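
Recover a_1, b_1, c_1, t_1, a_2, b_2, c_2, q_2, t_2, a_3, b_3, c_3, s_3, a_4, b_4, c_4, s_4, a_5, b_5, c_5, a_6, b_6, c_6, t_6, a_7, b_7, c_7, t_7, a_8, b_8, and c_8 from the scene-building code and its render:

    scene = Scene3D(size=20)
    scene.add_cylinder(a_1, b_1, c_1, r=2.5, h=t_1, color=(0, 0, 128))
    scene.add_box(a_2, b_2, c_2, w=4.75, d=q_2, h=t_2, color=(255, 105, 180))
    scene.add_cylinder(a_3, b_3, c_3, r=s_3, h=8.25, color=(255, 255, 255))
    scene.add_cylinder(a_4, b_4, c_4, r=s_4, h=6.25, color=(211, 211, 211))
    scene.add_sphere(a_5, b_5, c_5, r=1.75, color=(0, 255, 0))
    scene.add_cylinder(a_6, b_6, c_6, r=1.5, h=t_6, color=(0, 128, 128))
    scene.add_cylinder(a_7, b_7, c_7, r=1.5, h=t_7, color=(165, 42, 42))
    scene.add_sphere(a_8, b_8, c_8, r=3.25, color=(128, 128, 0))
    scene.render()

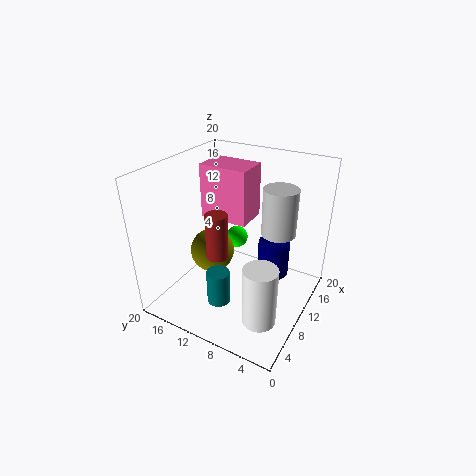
a_1 = 17.25; b_1 = 7.5; c_1 = 0.5; t_1 = 5.75; a_2 = 10.75; b_2 = 9.5; c_2 = 11.5; q_2 = 7; t_2 = 7.75; a_3 = 5.5; b_3 = 4.25; c_3 = 1.25; s_3 = 2.25; a_4 = 11; b_4 = 4.5; c_4 = 11.75; s_4 = 2.25; a_5 = 15.75; b_5 = 13.5; c_5 = 6.25; a_6 = 4; b_6 = 9.5; c_6 = 3.75; t_6 = 4.5; a_7 = 7; b_7 = 11.5; c_7 = 8.25; t_7 = 6.25; a_8 = 10.5; b_8 = 14.75; c_8 = 6.25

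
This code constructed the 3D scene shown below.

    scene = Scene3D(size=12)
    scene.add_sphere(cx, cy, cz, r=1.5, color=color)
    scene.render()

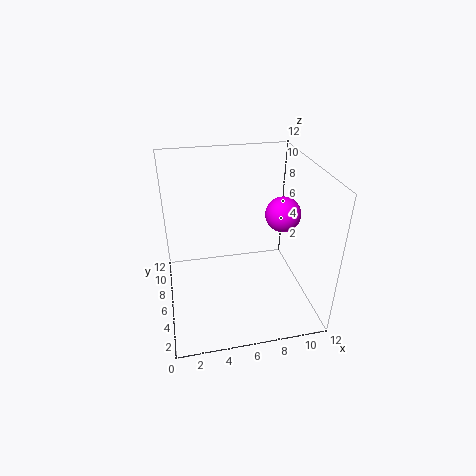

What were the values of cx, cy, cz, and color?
cx = 10; cy = 6.5; cz = 7.5; color = 'magenta'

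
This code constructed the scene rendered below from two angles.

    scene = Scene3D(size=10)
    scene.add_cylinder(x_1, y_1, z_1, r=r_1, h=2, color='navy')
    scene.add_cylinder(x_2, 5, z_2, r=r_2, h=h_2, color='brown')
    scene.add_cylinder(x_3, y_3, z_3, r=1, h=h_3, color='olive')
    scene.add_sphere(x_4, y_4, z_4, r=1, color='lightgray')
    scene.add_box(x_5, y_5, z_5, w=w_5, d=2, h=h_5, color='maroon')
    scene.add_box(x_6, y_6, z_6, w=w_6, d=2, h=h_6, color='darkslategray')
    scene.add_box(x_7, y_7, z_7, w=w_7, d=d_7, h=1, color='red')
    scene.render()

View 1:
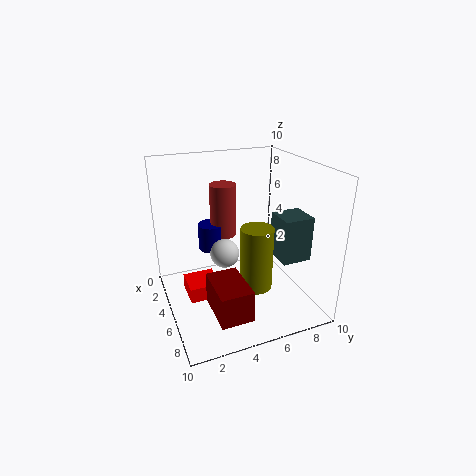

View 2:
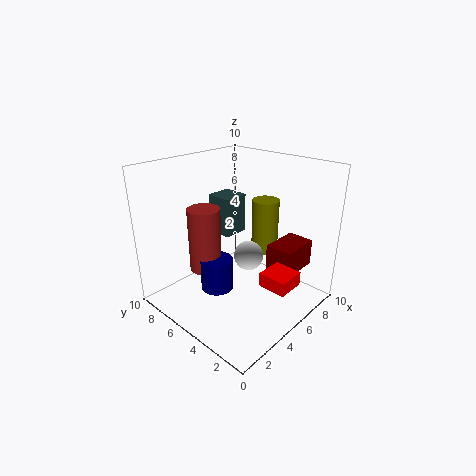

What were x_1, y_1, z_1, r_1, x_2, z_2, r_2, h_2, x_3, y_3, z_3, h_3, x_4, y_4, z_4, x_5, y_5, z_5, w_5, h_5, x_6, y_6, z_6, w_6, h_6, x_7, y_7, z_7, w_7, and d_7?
x_1 = 2; y_1 = 4; z_1 = 3; r_1 = 1; x_2 = 2; z_2 = 4; r_2 = 1; h_2 = 4; x_3 = 8; y_3 = 5; z_3 = 3; h_3 = 4; x_4 = 5; y_4 = 4; z_4 = 4; x_5 = 7; y_5 = 2; z_5 = 2; w_5 = 3; h_5 = 2; x_6 = 6; y_6 = 7; z_6 = 4; w_6 = 2; h_6 = 3; x_7 = 5; y_7 = 1; z_7 = 2; w_7 = 2; d_7 = 2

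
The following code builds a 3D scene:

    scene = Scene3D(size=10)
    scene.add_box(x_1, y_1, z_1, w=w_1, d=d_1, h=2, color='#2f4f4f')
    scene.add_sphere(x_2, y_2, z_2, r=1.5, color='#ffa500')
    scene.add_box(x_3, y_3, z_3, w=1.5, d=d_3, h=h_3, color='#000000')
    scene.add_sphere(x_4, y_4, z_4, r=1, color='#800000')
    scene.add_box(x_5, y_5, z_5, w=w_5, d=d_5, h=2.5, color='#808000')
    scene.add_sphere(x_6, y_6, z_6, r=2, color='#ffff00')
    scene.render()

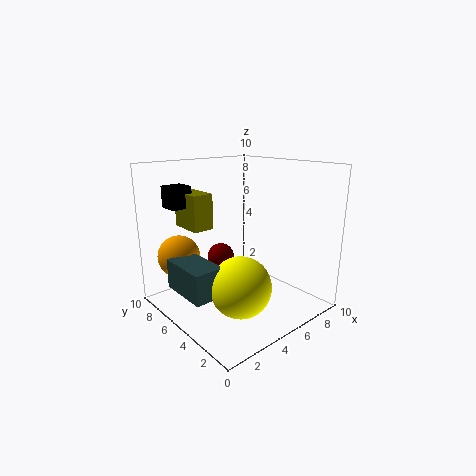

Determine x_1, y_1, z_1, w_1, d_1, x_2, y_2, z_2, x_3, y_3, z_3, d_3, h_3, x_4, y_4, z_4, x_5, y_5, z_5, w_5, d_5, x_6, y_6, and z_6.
x_1 = 0.5
y_1 = 3.5
z_1 = 2
w_1 = 2
d_1 = 3.5
x_2 = 2
y_2 = 8
z_2 = 3.5
x_3 = 1.5
y_3 = 7.5
z_3 = 7
d_3 = 1.5
h_3 = 1.5
x_4 = 5
y_4 = 7
z_4 = 3
x_5 = 2.5
y_5 = 6.5
z_5 = 5.5
w_5 = 1.5
d_5 = 2.5
x_6 = 3.5
y_6 = 3
z_6 = 2.5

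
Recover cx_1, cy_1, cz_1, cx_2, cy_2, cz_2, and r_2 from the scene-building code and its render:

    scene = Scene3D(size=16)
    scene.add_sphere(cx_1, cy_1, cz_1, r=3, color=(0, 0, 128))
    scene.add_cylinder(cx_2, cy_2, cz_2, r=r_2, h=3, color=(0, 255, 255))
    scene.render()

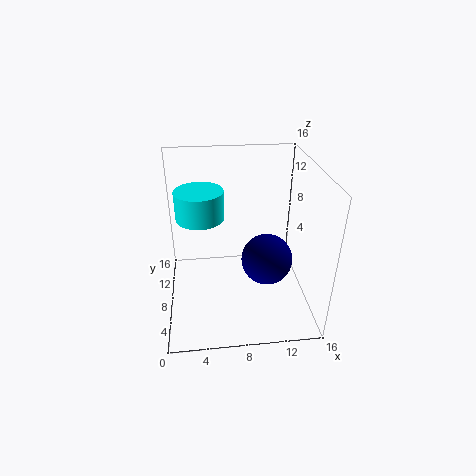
cx_1 = 11.5, cy_1 = 8.5, cz_1 = 4.5, cx_2 = 4, cy_2 = 7.5, cz_2 = 11, r_2 = 2.5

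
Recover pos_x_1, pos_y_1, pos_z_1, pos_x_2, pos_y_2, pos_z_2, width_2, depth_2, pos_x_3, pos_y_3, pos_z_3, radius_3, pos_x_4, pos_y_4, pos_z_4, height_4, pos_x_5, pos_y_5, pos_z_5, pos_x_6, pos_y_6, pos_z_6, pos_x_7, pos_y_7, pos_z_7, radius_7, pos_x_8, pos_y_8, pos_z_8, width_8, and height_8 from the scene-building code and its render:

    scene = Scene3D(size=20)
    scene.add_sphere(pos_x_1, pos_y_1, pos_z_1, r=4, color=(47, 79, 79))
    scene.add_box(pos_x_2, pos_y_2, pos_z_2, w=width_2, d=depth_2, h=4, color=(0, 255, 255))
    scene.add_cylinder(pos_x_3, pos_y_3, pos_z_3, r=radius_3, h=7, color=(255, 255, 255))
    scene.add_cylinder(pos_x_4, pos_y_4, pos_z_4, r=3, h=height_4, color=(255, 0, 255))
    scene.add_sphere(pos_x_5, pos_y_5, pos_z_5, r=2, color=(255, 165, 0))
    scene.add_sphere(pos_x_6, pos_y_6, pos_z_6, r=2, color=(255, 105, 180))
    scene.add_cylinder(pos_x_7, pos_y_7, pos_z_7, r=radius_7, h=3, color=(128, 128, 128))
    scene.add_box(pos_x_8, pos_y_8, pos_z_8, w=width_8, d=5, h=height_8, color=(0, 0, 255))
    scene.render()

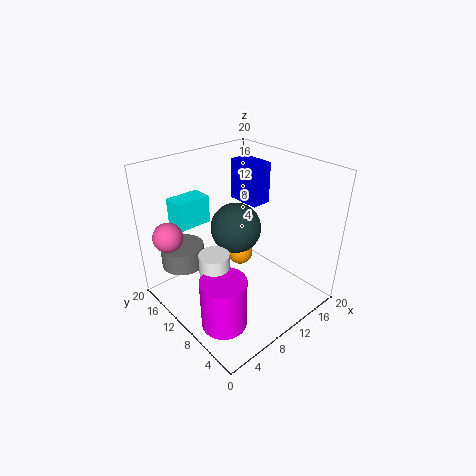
pos_x_1 = 14
pos_y_1 = 15
pos_z_1 = 8
pos_x_2 = 4
pos_y_2 = 15
pos_z_2 = 11
width_2 = 5
depth_2 = 3
pos_x_3 = 5
pos_y_3 = 9
pos_z_3 = 3
radius_3 = 2
pos_x_4 = 4
pos_y_4 = 6
pos_z_4 = 1
height_4 = 7
pos_x_5 = 14
pos_y_5 = 14
pos_z_5 = 4
pos_x_6 = 2
pos_y_6 = 15
pos_z_6 = 11
pos_x_7 = 4
pos_y_7 = 15
pos_z_7 = 6
radius_7 = 3
pos_x_8 = 14
pos_y_8 = 11
pos_z_8 = 13
width_8 = 3
height_8 = 6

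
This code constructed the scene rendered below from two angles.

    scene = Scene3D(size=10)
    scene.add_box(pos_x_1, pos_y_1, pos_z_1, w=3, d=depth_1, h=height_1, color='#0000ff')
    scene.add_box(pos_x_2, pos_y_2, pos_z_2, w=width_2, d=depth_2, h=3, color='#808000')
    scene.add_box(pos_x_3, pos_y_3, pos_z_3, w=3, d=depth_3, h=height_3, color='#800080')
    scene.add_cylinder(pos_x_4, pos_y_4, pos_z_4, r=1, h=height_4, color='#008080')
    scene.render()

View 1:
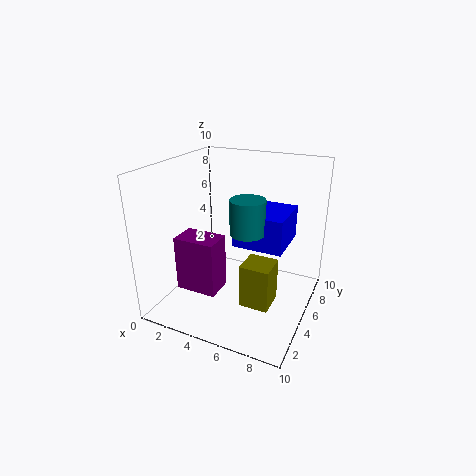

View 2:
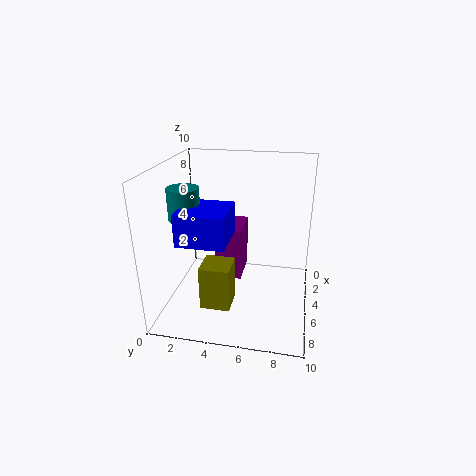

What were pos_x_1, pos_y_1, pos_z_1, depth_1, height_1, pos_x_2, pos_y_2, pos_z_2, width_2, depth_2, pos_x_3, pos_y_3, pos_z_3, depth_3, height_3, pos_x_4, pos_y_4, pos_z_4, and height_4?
pos_x_1 = 6, pos_y_1 = 2, pos_z_1 = 6, depth_1 = 3, height_1 = 2, pos_x_2 = 6, pos_y_2 = 3, pos_z_2 = 1, width_2 = 2, depth_2 = 2, pos_x_3 = 1, pos_y_3 = 3, pos_z_3 = 1, depth_3 = 2, height_3 = 4, pos_x_4 = 7, pos_y_4 = 2, pos_z_4 = 7, height_4 = 2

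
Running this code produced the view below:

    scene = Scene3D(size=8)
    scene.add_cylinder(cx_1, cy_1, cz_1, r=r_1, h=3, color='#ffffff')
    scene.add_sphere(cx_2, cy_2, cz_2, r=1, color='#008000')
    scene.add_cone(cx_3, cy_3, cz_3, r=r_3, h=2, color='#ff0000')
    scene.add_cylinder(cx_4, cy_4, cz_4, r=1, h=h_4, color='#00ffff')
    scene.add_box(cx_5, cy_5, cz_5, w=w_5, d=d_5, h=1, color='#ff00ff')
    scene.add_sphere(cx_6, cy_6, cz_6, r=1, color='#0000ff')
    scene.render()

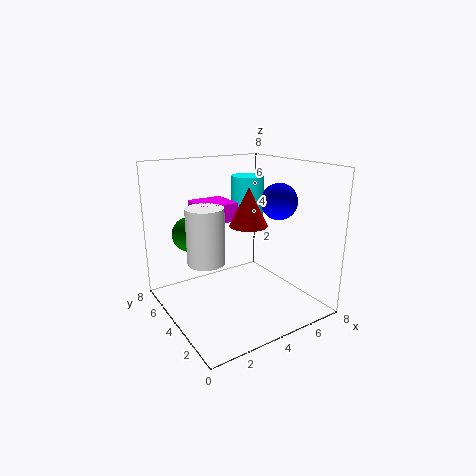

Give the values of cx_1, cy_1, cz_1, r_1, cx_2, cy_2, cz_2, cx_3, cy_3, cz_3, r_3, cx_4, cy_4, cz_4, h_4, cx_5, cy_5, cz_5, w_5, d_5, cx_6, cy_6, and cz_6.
cx_1 = 2; cy_1 = 4; cz_1 = 3; r_1 = 1; cx_2 = 2; cy_2 = 6; cz_2 = 4; cx_3 = 4; cy_3 = 3; cz_3 = 5; r_3 = 1; cx_4 = 6; cy_4 = 6; cz_4 = 4; h_4 = 3; cx_5 = 2; cy_5 = 4; cz_5 = 5; w_5 = 2; d_5 = 2; cx_6 = 6; cy_6 = 3; cz_6 = 6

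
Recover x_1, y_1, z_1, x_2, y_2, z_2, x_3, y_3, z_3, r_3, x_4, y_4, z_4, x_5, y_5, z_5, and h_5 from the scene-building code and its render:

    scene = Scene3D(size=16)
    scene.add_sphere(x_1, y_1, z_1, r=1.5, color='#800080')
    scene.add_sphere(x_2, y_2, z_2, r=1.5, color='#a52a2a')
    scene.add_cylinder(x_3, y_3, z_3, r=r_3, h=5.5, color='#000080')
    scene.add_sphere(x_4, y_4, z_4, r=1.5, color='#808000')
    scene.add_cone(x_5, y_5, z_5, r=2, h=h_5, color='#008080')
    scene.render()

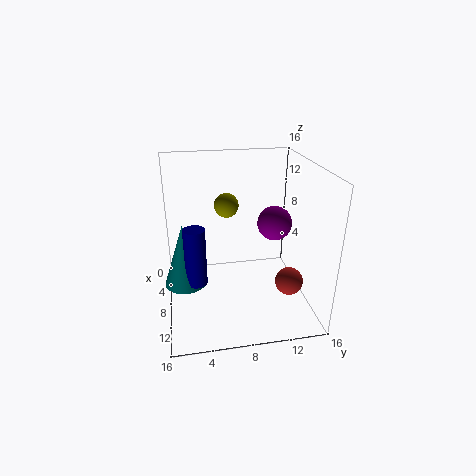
x_1 = 14.5
y_1 = 10
z_1 = 12.5
x_2 = 11.5
y_2 = 13
z_2 = 4
x_3 = 13.5
y_3 = 3
z_3 = 6.5
r_3 = 1
x_4 = 3
y_4 = 7.5
z_4 = 10
x_5 = 12.5
y_5 = 2
z_5 = 6
h_5 = 6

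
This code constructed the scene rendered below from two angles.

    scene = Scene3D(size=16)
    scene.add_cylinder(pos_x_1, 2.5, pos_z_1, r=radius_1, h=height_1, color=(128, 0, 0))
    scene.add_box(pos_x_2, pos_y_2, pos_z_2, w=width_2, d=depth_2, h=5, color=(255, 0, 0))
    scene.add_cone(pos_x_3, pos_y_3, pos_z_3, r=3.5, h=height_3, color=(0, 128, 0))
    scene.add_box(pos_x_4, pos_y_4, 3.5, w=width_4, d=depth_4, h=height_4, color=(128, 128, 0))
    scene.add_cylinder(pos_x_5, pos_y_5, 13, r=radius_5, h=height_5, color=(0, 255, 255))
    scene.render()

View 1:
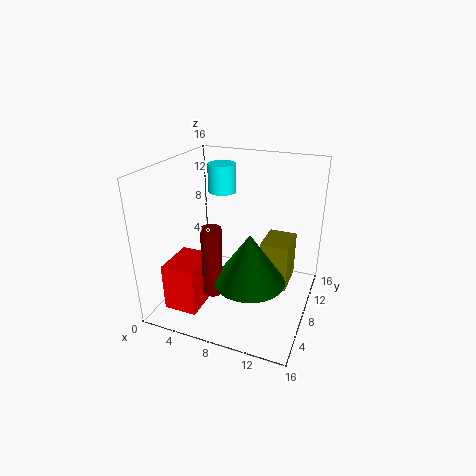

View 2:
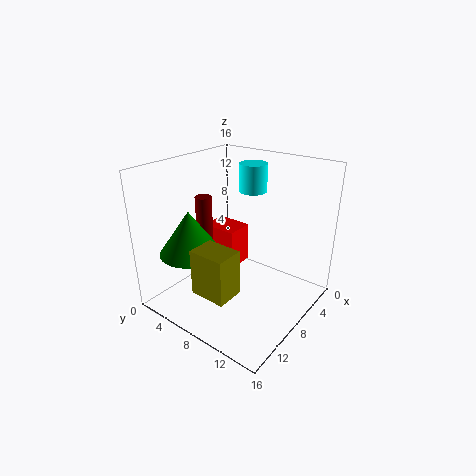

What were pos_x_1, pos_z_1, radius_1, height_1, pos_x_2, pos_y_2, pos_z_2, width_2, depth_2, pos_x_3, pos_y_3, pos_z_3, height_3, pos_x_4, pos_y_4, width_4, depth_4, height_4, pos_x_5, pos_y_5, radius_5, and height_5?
pos_x_1 = 7.5; pos_z_1 = 4.5; radius_1 = 1; height_1 = 7; pos_x_2 = 2.5; pos_y_2 = 1; pos_z_2 = 2; width_2 = 3.5; depth_2 = 4.5; pos_x_3 = 11; pos_y_3 = 3.5; pos_z_3 = 6; height_3 = 5; pos_x_4 = 11; pos_y_4 = 6.5; width_4 = 3; depth_4 = 4; height_4 = 5; pos_x_5 = 6; pos_y_5 = 8.5; radius_5 = 1.5; height_5 = 3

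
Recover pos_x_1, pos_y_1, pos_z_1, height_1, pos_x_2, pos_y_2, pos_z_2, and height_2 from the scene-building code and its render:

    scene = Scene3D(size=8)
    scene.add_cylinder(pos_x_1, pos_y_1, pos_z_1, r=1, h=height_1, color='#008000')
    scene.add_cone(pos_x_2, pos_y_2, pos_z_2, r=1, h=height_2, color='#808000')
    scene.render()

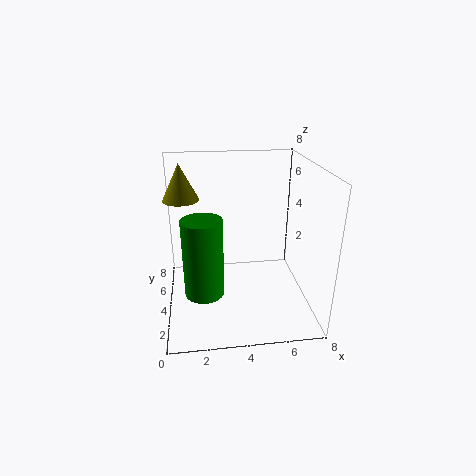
pos_x_1 = 2, pos_y_1 = 2, pos_z_1 = 2, height_1 = 4, pos_x_2 = 1, pos_y_2 = 5, pos_z_2 = 6, height_2 = 2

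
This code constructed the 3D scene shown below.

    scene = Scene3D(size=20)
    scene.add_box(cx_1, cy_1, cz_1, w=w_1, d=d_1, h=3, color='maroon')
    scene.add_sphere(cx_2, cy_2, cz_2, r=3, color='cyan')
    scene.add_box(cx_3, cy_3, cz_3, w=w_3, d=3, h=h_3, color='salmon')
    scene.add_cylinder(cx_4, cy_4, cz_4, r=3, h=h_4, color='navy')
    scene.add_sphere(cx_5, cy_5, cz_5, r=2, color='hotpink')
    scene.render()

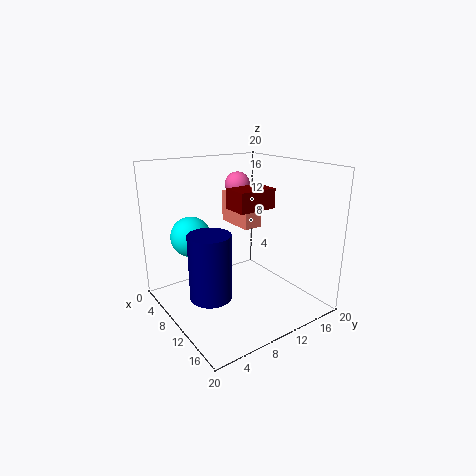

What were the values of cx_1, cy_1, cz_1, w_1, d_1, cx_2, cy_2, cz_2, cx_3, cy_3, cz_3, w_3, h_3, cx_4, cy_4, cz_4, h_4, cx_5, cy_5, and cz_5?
cx_1 = 5.5, cy_1 = 11, cz_1 = 13, w_1 = 4, d_1 = 6, cx_2 = 3.5, cy_2 = 6, cz_2 = 9, cx_3 = 0.5, cy_3 = 13.5, cz_3 = 9.5, w_3 = 6.5, h_3 = 5, cx_4 = 9, cy_4 = 6, cz_4 = 1.5, h_4 = 9.5, cx_5 = 2, cy_5 = 15.5, cz_5 = 15.5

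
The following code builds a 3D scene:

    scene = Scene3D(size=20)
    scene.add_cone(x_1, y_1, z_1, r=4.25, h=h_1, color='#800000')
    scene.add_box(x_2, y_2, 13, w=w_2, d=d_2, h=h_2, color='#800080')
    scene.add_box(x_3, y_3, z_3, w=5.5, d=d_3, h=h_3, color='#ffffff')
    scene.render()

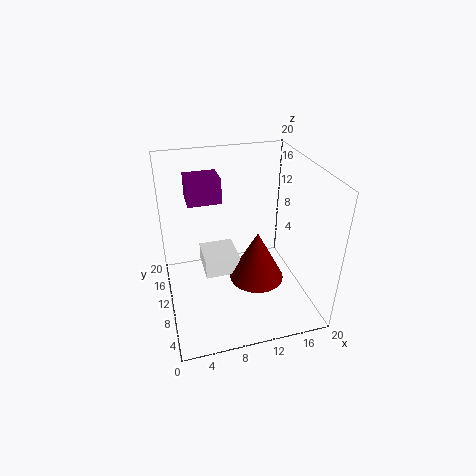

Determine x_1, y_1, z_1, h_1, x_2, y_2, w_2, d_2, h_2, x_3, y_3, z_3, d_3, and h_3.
x_1 = 13.75
y_1 = 12.25
z_1 = 0.75
h_1 = 8
x_2 = 4
y_2 = 15
w_2 = 5
d_2 = 4.25
h_2 = 3.75
x_3 = 5.75
y_3 = 13
z_3 = 1.25
d_3 = 5.75
h_3 = 3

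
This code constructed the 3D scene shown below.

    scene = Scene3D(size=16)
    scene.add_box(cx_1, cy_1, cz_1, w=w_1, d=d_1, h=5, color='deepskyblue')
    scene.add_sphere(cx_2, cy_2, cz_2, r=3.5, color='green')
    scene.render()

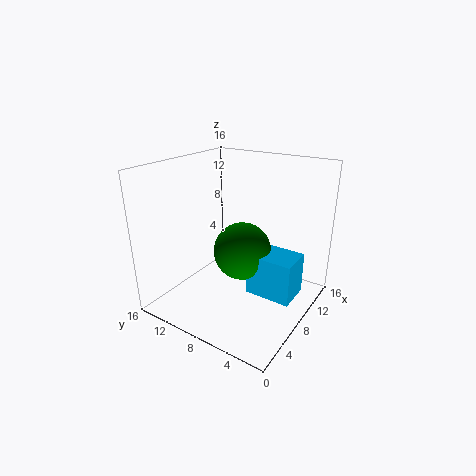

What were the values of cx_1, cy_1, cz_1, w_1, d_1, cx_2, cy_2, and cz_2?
cx_1 = 9, cy_1 = 2, cz_1 = 0.5, w_1 = 4, d_1 = 5.5, cx_2 = 10.5, cy_2 = 9, cz_2 = 5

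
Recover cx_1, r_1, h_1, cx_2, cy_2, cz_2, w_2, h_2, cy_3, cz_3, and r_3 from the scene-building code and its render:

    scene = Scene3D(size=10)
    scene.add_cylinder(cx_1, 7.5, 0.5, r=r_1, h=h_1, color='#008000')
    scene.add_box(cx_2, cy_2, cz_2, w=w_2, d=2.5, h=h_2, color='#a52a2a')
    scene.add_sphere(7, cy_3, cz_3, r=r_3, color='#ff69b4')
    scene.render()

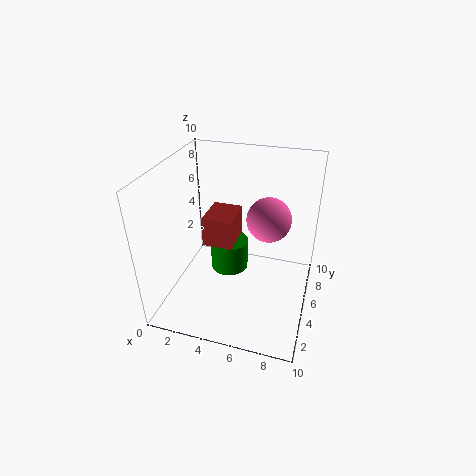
cx_1 = 3.5, r_1 = 1.5, h_1 = 2.5, cx_2 = 3, cy_2 = 3.5, cz_2 = 5, w_2 = 2, h_2 = 2, cy_3 = 5.5, cz_3 = 6.5, r_3 = 1.5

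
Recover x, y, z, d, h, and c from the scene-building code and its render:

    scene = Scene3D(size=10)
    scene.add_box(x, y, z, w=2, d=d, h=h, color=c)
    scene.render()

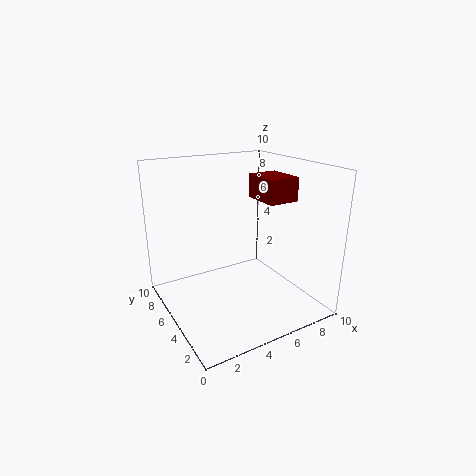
x = 5.5; y = 2; z = 8; d = 2.5; h = 1.5; c = 'maroon'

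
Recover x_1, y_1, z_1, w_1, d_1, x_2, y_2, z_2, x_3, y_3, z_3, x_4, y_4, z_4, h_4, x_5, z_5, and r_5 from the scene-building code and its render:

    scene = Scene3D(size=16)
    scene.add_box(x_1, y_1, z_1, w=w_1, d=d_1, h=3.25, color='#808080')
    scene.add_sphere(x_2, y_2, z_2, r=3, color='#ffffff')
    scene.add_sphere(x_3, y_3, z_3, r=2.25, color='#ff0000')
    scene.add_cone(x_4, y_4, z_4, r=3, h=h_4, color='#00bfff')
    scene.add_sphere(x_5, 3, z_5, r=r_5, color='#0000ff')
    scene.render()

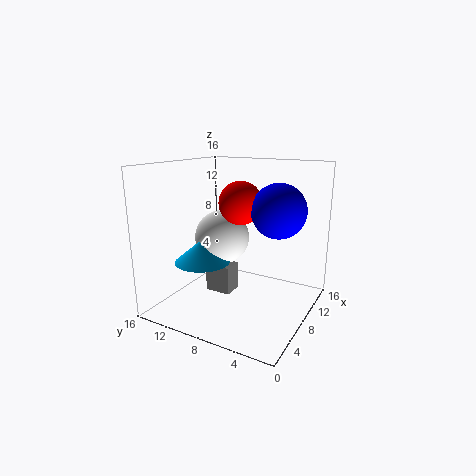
x_1 = 7; y_1 = 8.75; z_1 = 1.25; w_1 = 2.25; d_1 = 3; x_2 = 7.5; y_2 = 9.75; z_2 = 8; x_3 = 6.75; y_3 = 7; z_3 = 12.25; x_4 = 5; y_4 = 10.75; z_4 = 5.75; h_4 = 2.5; x_5 = 7.25; z_5 = 11.75; r_5 = 2.75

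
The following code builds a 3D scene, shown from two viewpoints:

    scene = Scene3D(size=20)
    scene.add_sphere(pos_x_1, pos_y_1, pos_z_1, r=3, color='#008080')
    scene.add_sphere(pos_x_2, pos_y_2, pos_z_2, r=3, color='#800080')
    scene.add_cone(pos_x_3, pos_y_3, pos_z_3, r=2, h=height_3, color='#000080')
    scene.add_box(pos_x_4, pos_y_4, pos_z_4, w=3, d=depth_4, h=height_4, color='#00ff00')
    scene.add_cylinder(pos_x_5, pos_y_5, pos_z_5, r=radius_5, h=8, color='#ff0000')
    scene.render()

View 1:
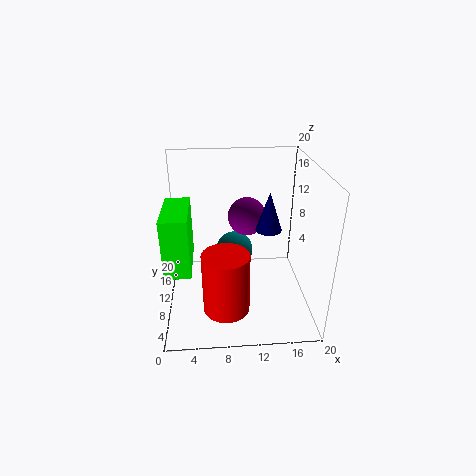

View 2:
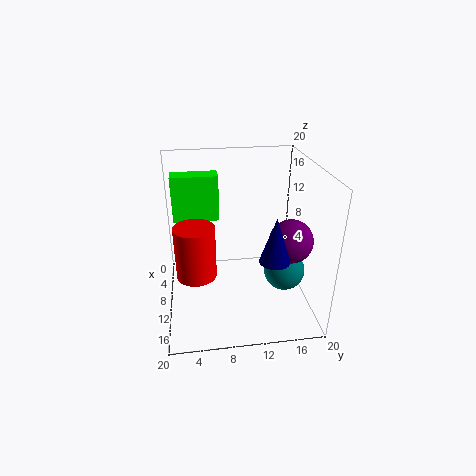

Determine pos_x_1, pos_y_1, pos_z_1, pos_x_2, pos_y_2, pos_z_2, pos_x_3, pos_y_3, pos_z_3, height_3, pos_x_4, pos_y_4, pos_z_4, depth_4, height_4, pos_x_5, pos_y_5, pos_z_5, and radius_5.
pos_x_1 = 10
pos_y_1 = 17
pos_z_1 = 4
pos_x_2 = 12
pos_y_2 = 17
pos_z_2 = 10
pos_x_3 = 15
pos_y_3 = 14
pos_z_3 = 9
height_3 = 6
pos_x_4 = 1
pos_y_4 = 1
pos_z_4 = 10
depth_4 = 7
height_4 = 7
pos_x_5 = 8
pos_y_5 = 4
pos_z_5 = 3
radius_5 = 3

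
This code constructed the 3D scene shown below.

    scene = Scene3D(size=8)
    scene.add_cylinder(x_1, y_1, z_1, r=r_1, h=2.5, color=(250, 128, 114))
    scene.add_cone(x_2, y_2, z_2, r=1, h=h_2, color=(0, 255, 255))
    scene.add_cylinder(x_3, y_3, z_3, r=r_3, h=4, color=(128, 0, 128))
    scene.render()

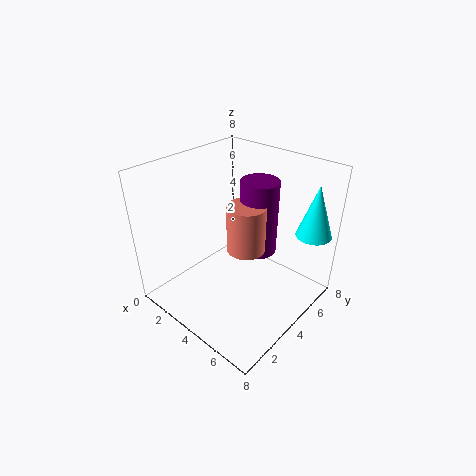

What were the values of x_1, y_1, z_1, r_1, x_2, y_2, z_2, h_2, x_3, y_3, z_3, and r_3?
x_1 = 5; y_1 = 3.5; z_1 = 4; r_1 = 1; x_2 = 7; y_2 = 7; z_2 = 4; h_2 = 3; x_3 = 5; y_3 = 4.5; z_3 = 3.5; r_3 = 1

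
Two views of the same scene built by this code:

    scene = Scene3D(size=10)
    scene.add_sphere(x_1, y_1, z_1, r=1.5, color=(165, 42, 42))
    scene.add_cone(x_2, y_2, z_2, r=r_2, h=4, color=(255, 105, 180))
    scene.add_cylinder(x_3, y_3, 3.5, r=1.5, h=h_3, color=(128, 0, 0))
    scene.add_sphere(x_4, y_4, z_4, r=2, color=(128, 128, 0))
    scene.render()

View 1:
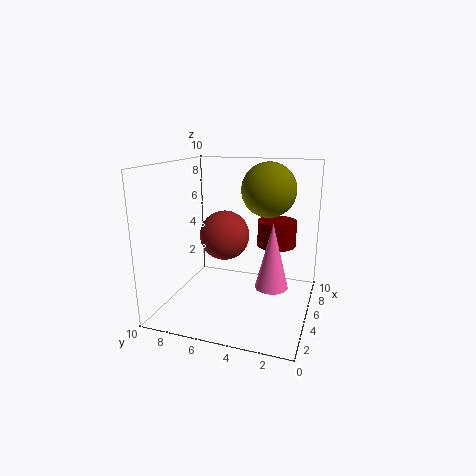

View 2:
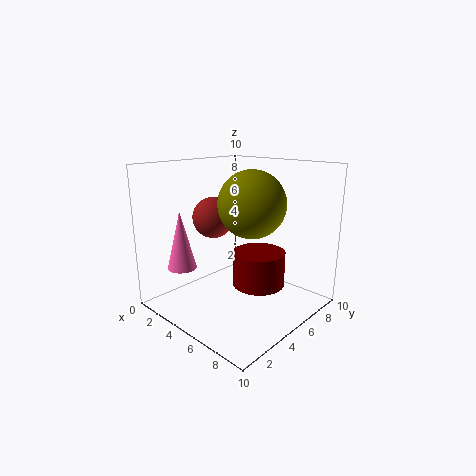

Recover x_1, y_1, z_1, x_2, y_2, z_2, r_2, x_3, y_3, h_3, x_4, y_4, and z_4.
x_1 = 2.5, y_1 = 5, z_1 = 6, x_2 = 2.5, y_2 = 2, z_2 = 3, r_2 = 1, x_3 = 8.5, y_3 = 3, h_3 = 2, x_4 = 7.5, y_4 = 3.5, z_4 = 8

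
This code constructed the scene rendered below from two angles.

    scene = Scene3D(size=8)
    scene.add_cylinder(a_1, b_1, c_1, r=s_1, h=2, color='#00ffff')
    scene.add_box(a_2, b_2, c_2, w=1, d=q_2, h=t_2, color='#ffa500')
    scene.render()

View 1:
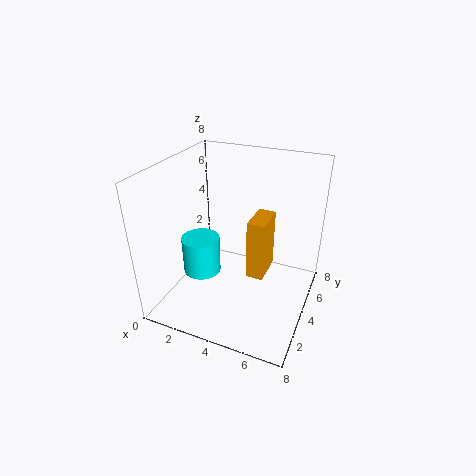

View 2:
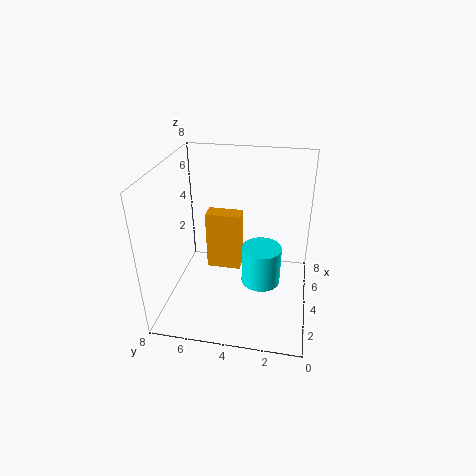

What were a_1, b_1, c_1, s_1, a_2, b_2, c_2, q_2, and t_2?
a_1 = 2.5, b_1 = 2.5, c_1 = 2.5, s_1 = 1, a_2 = 4.5, b_2 = 4, c_2 = 1.5, q_2 = 2, t_2 = 3.5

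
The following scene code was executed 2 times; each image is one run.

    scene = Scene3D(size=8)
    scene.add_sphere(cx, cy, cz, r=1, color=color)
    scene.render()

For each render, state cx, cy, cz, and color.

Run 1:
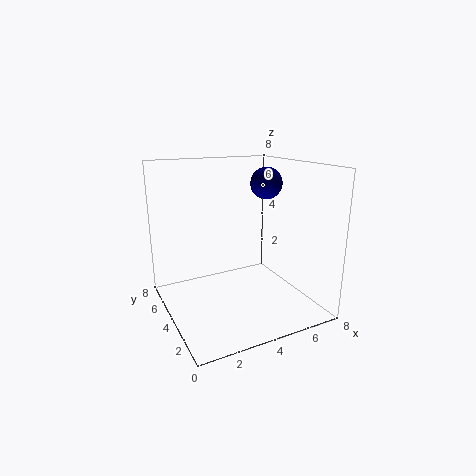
cx = 7, cy = 6, cz = 6.5, color = 'navy'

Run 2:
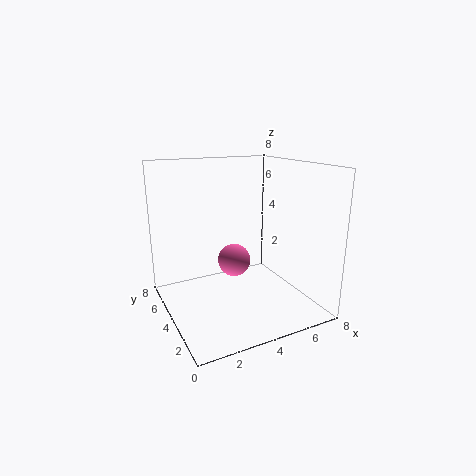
cx = 4.5, cy = 5.5, cz = 2, color = 'hotpink'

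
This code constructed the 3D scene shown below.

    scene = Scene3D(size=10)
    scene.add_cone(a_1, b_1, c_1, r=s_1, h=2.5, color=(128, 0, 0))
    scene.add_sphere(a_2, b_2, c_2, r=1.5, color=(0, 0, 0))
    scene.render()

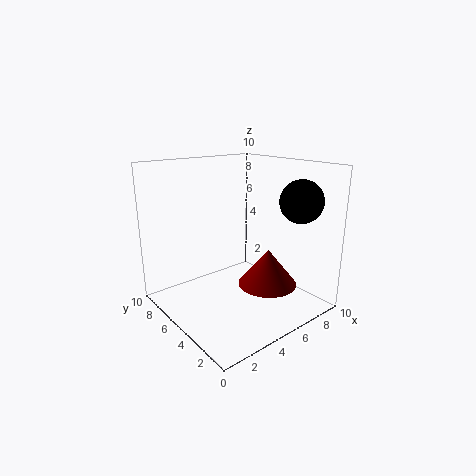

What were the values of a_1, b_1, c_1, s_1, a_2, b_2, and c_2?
a_1 = 6, b_1 = 3, c_1 = 2, s_1 = 2, a_2 = 8.5, b_2 = 2.5, c_2 = 7.5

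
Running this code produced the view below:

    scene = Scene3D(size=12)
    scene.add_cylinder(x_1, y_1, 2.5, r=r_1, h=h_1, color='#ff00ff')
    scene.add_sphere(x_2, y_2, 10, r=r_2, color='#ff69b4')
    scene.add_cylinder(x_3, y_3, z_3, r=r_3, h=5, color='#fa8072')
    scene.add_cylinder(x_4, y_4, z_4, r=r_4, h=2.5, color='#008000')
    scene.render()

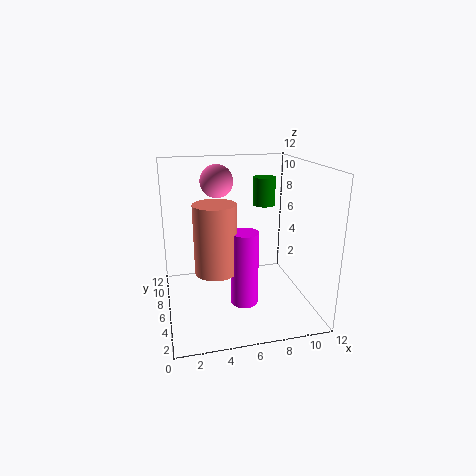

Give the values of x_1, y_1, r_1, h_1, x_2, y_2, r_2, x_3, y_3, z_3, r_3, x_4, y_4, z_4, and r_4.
x_1 = 5.5, y_1 = 2, r_1 = 1, h_1 = 5.5, x_2 = 5, y_2 = 10, r_2 = 1.5, x_3 = 3.5, y_3 = 2.5, z_3 = 5, r_3 = 1.5, x_4 = 9, y_4 = 8.5, z_4 = 8, r_4 = 1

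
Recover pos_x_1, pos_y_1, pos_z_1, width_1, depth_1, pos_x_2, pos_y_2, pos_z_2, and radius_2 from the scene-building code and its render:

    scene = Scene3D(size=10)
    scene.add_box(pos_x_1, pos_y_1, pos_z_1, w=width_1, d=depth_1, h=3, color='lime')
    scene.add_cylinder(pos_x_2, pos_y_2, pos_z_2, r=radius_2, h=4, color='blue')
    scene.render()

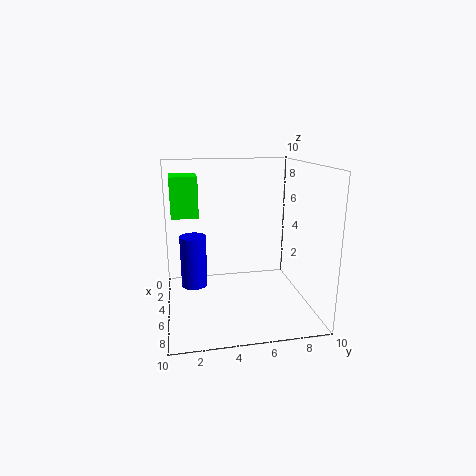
pos_x_1 = 0.5
pos_y_1 = 0.5
pos_z_1 = 6
width_1 = 2.5
depth_1 = 2
pos_x_2 = 2.5
pos_y_2 = 2
pos_z_2 = 0.5
radius_2 = 1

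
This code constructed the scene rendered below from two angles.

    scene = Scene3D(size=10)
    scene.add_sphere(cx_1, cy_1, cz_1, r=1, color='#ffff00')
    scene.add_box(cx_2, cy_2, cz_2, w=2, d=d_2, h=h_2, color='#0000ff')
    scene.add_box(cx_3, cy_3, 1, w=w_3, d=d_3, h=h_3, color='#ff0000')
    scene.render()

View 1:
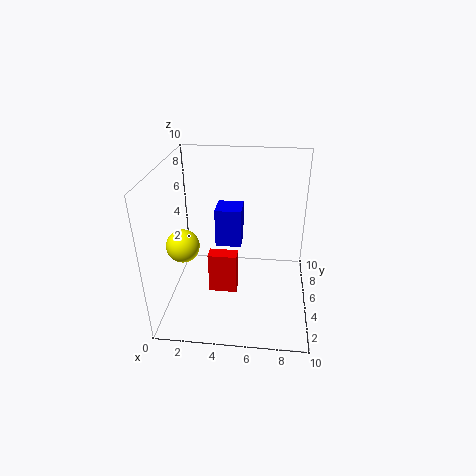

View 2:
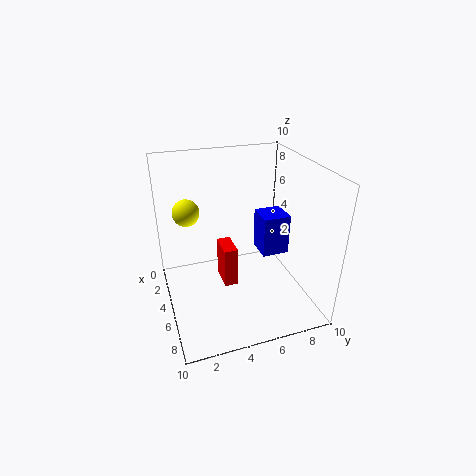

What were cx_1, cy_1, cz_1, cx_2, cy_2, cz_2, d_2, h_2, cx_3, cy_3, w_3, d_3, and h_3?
cx_1 = 2, cy_1 = 2, cz_1 = 6, cx_2 = 3, cy_2 = 7, cz_2 = 3, d_2 = 2, h_2 = 3, cx_3 = 3, cy_3 = 4, w_3 = 2, d_3 = 1, h_3 = 3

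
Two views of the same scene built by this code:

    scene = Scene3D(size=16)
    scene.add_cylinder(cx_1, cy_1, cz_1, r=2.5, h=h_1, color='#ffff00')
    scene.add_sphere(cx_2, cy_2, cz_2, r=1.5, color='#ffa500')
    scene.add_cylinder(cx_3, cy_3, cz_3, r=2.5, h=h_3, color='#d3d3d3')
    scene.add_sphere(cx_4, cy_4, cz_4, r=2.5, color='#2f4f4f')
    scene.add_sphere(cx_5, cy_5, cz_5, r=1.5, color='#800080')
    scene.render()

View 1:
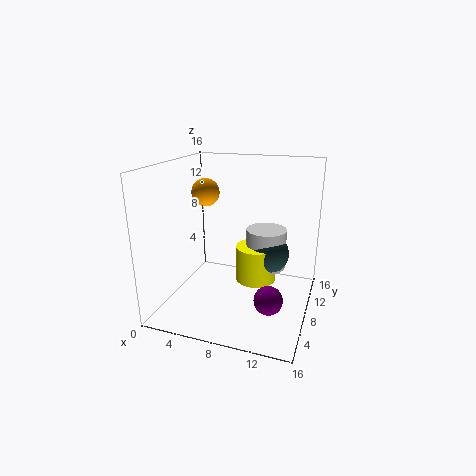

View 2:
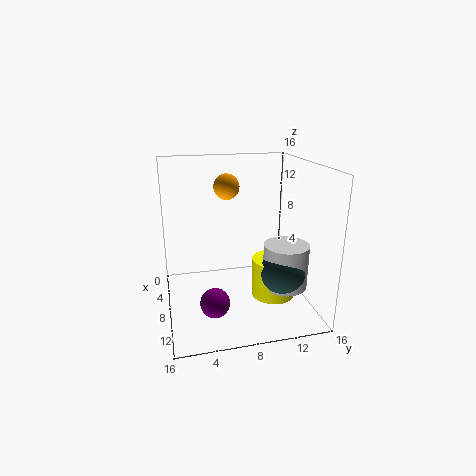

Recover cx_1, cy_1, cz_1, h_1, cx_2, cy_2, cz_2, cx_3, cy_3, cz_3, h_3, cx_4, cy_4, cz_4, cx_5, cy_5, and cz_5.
cx_1 = 9, cy_1 = 12, cz_1 = 1, h_1 = 4.5, cx_2 = 4.5, cy_2 = 7.5, cz_2 = 13, cx_3 = 10, cy_3 = 13, cz_3 = 2.5, h_3 = 5, cx_4 = 10.5, cy_4 = 12.5, cz_4 = 4.5, cx_5 = 12.5, cy_5 = 4.5, cz_5 = 3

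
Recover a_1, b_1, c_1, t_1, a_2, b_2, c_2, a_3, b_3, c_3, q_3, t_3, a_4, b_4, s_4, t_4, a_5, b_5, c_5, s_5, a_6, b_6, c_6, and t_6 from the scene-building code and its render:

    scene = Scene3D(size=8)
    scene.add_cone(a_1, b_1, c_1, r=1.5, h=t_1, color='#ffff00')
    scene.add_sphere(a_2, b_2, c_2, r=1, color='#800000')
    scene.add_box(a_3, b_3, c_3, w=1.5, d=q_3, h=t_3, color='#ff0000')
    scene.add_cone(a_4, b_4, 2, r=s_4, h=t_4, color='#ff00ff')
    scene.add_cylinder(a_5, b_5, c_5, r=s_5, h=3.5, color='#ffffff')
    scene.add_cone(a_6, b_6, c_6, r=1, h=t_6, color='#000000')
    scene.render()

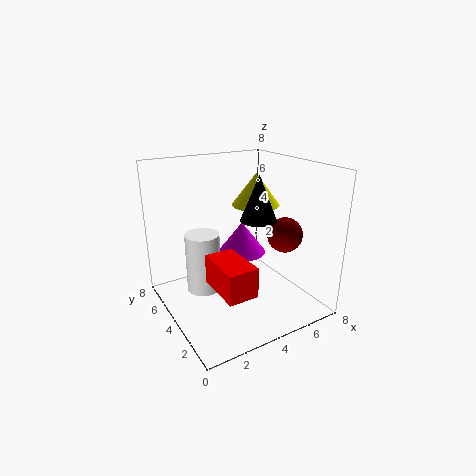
a_1 = 6.5; b_1 = 6; c_1 = 5; t_1 = 2; a_2 = 6.5; b_2 = 3; c_2 = 4; a_3 = 1.5; b_3 = 0.5; c_3 = 2.5; q_3 = 2.5; t_3 = 1.5; a_4 = 5.5; b_4 = 6; s_4 = 1.5; t_4 = 2; a_5 = 2.5; b_5 = 5.5; c_5 = 0.5; s_5 = 1; a_6 = 5; b_6 = 3.5; c_6 = 5; t_6 = 2.5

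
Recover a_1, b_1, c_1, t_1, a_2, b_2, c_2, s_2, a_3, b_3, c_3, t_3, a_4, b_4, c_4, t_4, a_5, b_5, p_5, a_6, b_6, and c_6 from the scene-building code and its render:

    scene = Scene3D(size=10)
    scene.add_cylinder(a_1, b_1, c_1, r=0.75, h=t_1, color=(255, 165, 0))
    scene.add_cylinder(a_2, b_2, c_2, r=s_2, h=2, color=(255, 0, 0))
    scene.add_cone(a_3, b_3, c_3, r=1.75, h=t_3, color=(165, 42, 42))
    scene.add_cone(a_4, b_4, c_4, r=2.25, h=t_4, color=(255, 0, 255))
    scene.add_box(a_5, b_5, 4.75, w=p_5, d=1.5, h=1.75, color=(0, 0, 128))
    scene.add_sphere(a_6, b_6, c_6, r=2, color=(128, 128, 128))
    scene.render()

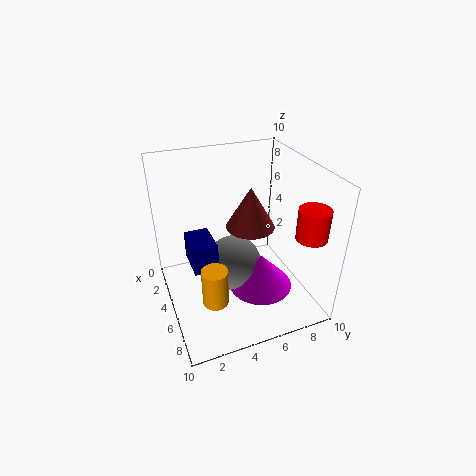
a_1 = 9, b_1 = 2, c_1 = 3.75, t_1 = 2.25, a_2 = 8.5, b_2 = 8.5, c_2 = 6.25, s_2 = 1, a_3 = 4.25, b_3 = 6.25, c_3 = 5.25, t_3 = 3, a_4 = 6.25, b_4 = 6.25, c_4 = 1.5, t_4 = 2.5, a_5 = 5.25, b_5 = 1.25, p_5 = 2.25, a_6 = 4.75, b_6 = 4.75, c_6 = 2.75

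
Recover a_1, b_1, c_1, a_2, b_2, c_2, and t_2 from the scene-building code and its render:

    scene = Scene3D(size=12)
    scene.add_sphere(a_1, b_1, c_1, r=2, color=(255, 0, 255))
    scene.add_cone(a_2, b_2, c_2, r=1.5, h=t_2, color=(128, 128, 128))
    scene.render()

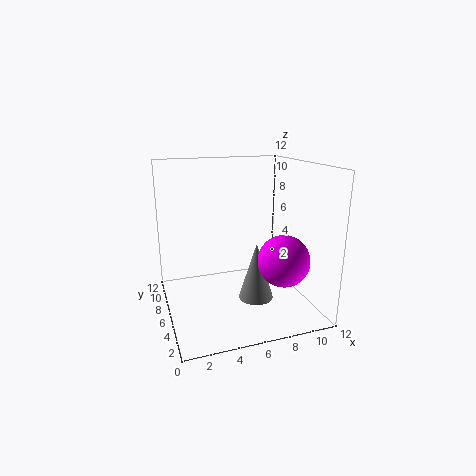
a_1 = 8.5
b_1 = 2.5
c_1 = 5
a_2 = 7.5
b_2 = 5.5
c_2 = 0.5
t_2 = 5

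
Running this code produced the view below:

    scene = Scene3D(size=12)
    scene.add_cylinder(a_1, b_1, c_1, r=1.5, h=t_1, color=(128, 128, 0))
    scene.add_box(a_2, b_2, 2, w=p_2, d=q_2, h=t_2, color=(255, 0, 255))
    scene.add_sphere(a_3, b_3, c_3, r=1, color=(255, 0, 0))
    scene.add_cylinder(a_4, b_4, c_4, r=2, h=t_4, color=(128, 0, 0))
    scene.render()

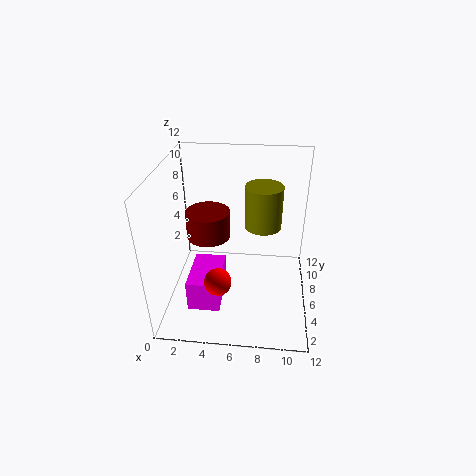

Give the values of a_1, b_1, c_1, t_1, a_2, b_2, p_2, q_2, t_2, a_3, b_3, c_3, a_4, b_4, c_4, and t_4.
a_1 = 8; b_1 = 6.5; c_1 = 7; t_1 = 3.5; a_2 = 2.5; b_2 = 1.5; p_2 = 2.5; q_2 = 4; t_2 = 2.5; a_3 = 5; b_3 = 1.5; c_3 = 5; a_4 = 3; b_4 = 8.5; c_4 = 4.5; t_4 = 2.5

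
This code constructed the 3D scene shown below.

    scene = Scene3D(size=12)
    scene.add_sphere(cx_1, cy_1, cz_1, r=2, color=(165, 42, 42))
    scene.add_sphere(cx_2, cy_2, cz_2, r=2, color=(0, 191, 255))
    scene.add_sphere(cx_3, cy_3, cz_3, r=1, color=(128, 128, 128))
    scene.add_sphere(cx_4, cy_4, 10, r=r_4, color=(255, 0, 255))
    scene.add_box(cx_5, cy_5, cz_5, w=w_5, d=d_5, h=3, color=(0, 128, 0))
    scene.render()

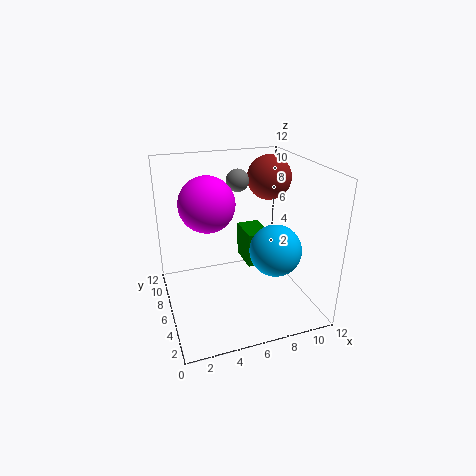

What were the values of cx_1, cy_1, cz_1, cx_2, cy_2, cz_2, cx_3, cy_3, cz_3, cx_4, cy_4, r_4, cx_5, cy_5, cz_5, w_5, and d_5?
cx_1 = 10
cy_1 = 9
cz_1 = 10
cx_2 = 8
cy_2 = 3
cz_2 = 6
cx_3 = 7
cy_3 = 9
cz_3 = 10
cx_4 = 3
cy_4 = 4
r_4 = 2
cx_5 = 7
cy_5 = 6
cz_5 = 3
w_5 = 2
d_5 = 3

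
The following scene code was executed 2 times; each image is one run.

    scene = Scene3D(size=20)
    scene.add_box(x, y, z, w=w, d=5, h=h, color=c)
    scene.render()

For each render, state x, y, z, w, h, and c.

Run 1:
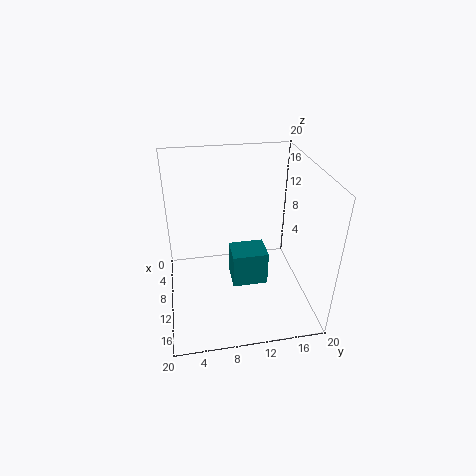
x = 8; y = 9; z = 3; w = 4; h = 5; c = 'teal'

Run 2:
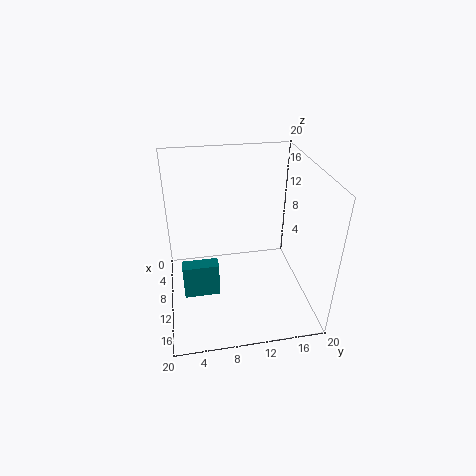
x = 10; y = 2; z = 2; w = 2; h = 5; c = 'teal'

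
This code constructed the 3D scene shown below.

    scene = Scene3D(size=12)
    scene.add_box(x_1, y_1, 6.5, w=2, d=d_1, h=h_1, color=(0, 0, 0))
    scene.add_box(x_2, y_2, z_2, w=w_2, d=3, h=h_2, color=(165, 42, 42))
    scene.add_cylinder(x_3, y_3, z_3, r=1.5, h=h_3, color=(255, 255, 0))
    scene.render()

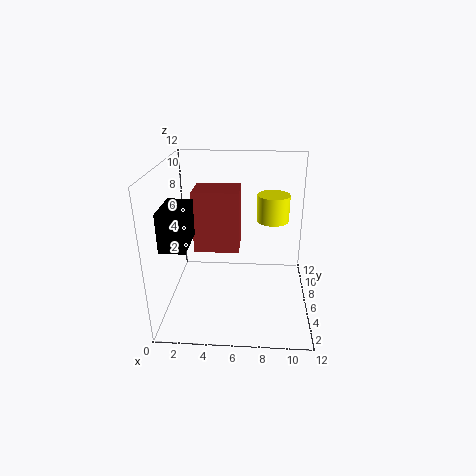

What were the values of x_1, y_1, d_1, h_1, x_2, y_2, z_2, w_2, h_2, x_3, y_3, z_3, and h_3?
x_1 = 0.5; y_1 = 2; d_1 = 3.5; h_1 = 3; x_2 = 2; y_2 = 7; z_2 = 4; w_2 = 4; h_2 = 5.5; x_3 = 9; y_3 = 10; z_3 = 6; h_3 = 2.5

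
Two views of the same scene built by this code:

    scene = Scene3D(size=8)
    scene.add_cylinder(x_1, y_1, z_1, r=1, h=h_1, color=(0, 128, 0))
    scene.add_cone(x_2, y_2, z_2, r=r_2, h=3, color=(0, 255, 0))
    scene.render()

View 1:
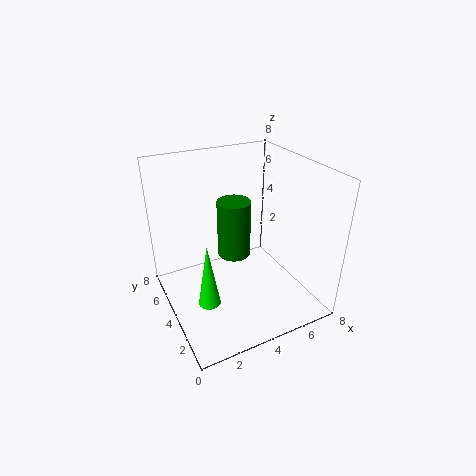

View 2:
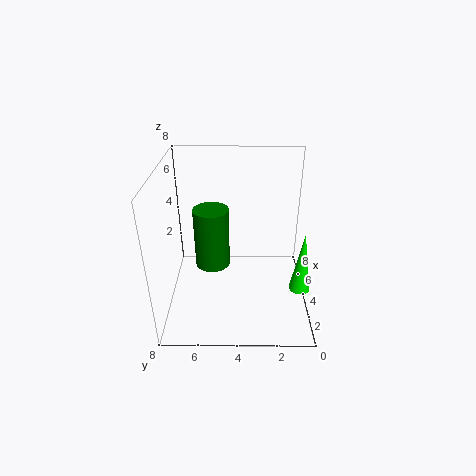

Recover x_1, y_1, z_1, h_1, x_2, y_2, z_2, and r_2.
x_1 = 4.5
y_1 = 5.5
z_1 = 2
h_1 = 3.5
x_2 = 1
y_2 = 1
z_2 = 3
r_2 = 0.5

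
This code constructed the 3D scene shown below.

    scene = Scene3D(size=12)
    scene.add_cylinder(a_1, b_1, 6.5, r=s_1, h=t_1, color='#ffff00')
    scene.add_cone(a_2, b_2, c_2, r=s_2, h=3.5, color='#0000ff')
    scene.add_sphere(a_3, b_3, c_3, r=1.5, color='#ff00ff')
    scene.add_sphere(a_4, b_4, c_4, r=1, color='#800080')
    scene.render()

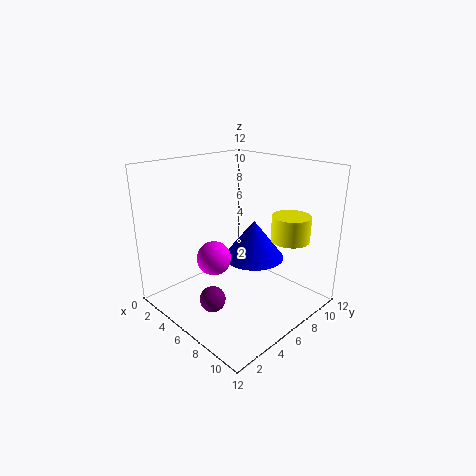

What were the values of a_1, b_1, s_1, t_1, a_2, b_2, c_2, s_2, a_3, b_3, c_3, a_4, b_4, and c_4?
a_1 = 10; b_1 = 7.75; s_1 = 1.5; t_1 = 2; a_2 = 5.5; b_2 = 8.5; c_2 = 3.25; s_2 = 2.75; a_3 = 4; b_3 = 5; c_3 = 3.75; a_4 = 7; b_4 = 2.25; c_4 = 2.25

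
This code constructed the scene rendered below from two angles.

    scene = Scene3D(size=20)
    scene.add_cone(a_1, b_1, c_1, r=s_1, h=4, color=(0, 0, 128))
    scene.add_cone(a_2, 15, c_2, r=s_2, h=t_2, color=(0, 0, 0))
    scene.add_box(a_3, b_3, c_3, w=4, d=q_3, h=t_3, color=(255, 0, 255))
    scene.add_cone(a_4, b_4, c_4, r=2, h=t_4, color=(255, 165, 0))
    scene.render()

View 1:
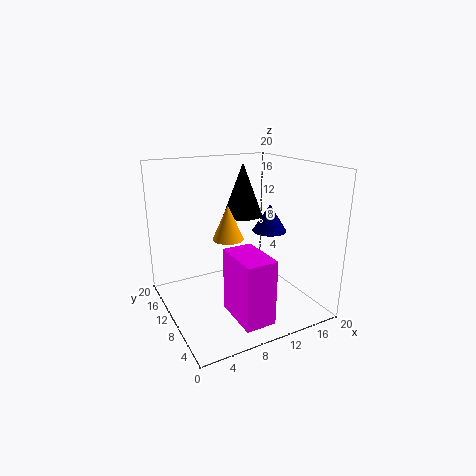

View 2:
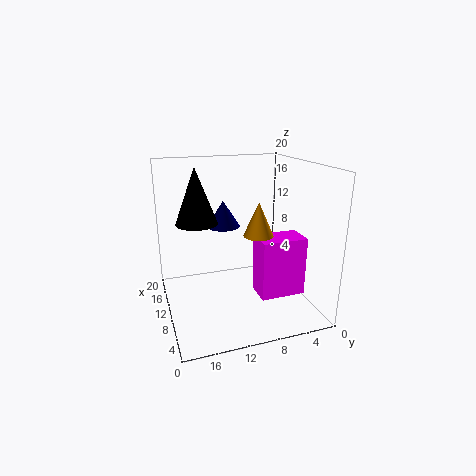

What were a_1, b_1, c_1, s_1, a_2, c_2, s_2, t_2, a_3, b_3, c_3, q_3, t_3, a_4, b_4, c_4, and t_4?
a_1 = 15.5; b_1 = 10.5; c_1 = 10; s_1 = 2.5; a_2 = 13.5; c_2 = 11.5; s_2 = 3; t_2 = 8; a_3 = 6.5; b_3 = 1; c_3 = 1.5; q_3 = 6.5; t_3 = 8.5; a_4 = 7.5; b_4 = 8; c_4 = 11; t_4 = 4.5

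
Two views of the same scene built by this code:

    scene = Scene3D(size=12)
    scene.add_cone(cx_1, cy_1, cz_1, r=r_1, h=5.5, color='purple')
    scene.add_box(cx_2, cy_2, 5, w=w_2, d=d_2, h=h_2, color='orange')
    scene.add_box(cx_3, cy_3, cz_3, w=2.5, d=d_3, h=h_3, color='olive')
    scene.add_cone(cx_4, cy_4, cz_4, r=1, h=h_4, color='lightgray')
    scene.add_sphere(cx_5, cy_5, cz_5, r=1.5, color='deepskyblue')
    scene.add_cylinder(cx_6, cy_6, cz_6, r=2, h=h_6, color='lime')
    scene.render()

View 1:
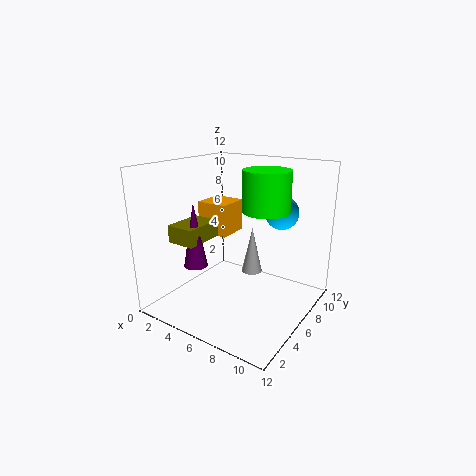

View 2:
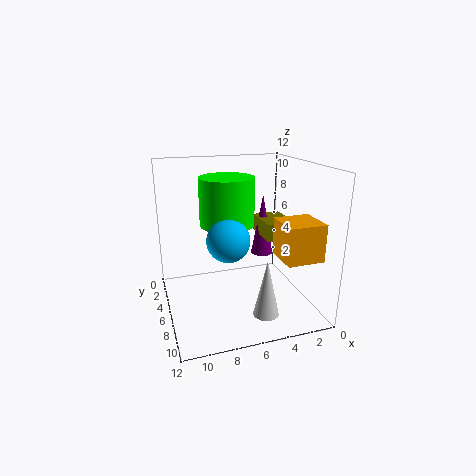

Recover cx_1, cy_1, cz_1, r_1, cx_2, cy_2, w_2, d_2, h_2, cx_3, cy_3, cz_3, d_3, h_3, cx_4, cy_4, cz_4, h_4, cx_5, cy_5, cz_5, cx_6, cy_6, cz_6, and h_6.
cx_1 = 3, cy_1 = 4, cz_1 = 3.5, r_1 = 1, cx_2 = 0.5, cy_2 = 7.5, w_2 = 3, d_2 = 3, h_2 = 3, cx_3 = 1, cy_3 = 3, cz_3 = 5.5, d_3 = 3.5, h_3 = 1.5, cx_4 = 5, cy_4 = 10, cz_4 = 1, h_4 = 4.5, cx_5 = 8, cy_5 = 10, cz_5 = 7.5, cx_6 = 7.5, cy_6 = 8, cz_6 = 8, h_6 = 3.5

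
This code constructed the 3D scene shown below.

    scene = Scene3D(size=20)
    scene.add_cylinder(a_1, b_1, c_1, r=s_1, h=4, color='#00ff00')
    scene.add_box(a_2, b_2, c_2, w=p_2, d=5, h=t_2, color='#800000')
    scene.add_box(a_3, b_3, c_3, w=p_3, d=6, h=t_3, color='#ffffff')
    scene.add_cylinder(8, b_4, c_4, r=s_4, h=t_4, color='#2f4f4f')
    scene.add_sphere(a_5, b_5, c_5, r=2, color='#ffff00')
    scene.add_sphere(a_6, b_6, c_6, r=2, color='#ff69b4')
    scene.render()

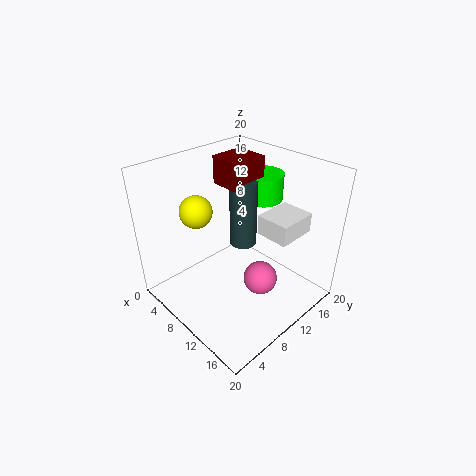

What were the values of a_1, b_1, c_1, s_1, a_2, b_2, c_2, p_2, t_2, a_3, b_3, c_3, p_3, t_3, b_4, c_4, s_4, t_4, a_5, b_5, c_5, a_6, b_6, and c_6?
a_1 = 8; b_1 = 17; c_1 = 13; s_1 = 3; a_2 = 4; b_2 = 11; c_2 = 16; p_2 = 5; t_2 = 4; a_3 = 10; b_3 = 14; c_3 = 9; p_3 = 5; t_3 = 3; b_4 = 13; c_4 = 7; s_4 = 2; t_4 = 10; a_5 = 9; b_5 = 4; c_5 = 16; a_6 = 17; b_6 = 7; c_6 = 9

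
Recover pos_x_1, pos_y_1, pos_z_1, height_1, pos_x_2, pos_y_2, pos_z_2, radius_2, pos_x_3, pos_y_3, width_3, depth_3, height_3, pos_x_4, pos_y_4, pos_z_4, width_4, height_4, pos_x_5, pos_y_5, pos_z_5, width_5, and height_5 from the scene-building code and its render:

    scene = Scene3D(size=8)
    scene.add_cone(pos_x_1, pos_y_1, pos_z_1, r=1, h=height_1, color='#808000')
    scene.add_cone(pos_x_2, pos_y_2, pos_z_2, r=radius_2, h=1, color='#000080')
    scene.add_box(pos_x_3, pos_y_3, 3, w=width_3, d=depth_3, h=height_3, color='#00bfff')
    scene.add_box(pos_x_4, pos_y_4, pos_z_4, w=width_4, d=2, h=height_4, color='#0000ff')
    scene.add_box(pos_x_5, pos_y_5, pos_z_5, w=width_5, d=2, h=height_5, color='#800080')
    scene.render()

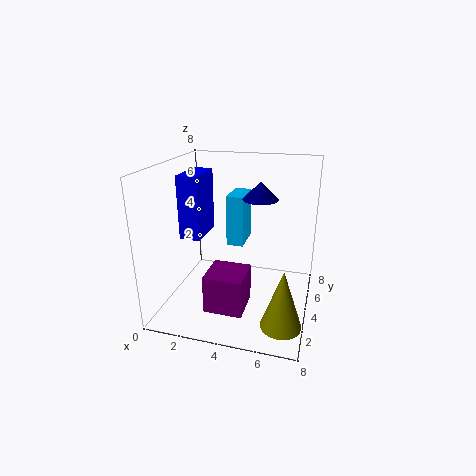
pos_x_1 = 7
pos_y_1 = 1
pos_z_1 = 1
height_1 = 3
pos_x_2 = 5
pos_y_2 = 5
pos_z_2 = 6
radius_2 = 1
pos_x_3 = 3
pos_y_3 = 5
width_3 = 1
depth_3 = 2
height_3 = 3
pos_x_4 = 2
pos_y_4 = 1
pos_z_4 = 5
width_4 = 1
height_4 = 3
pos_x_5 = 3
pos_y_5 = 1
pos_z_5 = 1
width_5 = 2
height_5 = 2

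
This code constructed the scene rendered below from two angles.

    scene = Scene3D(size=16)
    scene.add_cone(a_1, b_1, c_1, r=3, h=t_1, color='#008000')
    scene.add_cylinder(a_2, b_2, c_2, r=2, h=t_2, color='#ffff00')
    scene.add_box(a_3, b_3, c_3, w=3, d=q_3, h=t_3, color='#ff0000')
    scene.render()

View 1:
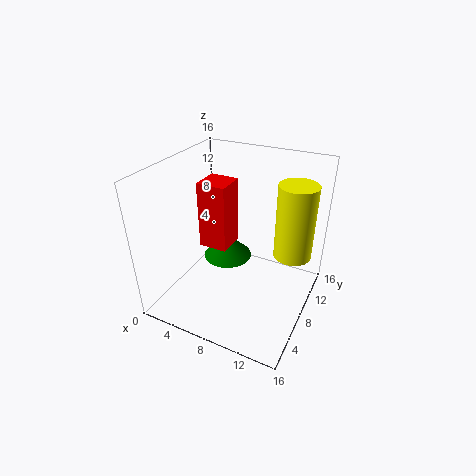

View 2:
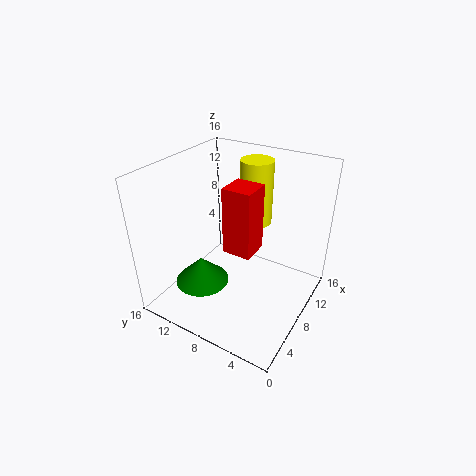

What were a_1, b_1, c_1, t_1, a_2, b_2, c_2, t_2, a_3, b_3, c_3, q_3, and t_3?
a_1 = 5; b_1 = 11; c_1 = 3; t_1 = 3; a_2 = 14; b_2 = 9; c_2 = 7; t_2 = 8; a_3 = 5; b_3 = 5; c_3 = 8; q_3 = 3; t_3 = 7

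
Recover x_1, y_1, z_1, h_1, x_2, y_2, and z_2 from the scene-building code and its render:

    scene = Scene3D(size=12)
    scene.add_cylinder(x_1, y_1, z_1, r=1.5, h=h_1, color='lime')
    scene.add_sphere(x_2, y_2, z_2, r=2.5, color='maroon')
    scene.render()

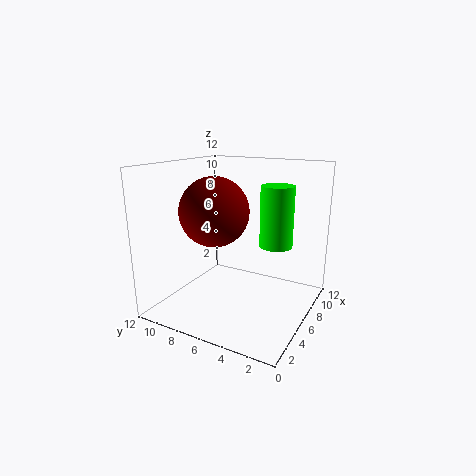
x_1 = 9.5, y_1 = 4, z_1 = 4.5, h_1 = 5.5, x_2 = 2.5, y_2 = 6, z_2 = 9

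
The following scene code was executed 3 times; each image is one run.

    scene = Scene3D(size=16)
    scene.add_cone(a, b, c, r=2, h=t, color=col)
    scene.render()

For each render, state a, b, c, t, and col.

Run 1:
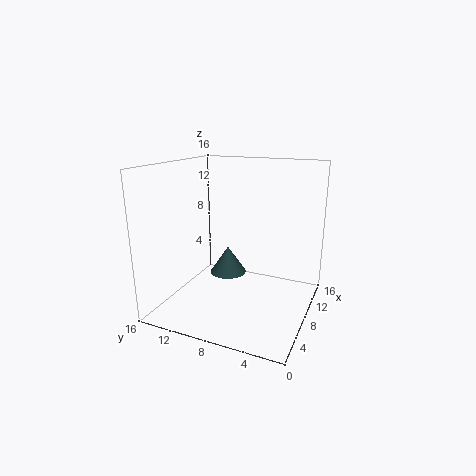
a = 7.5, b = 9, c = 4, t = 3, col = 'darkslategray'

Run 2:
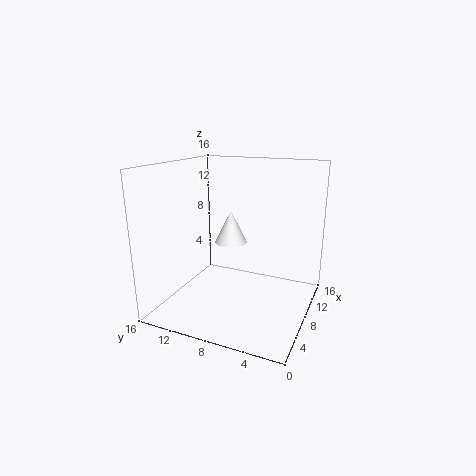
a = 11.5, b = 10.5, c = 6, t = 4, col = 'white'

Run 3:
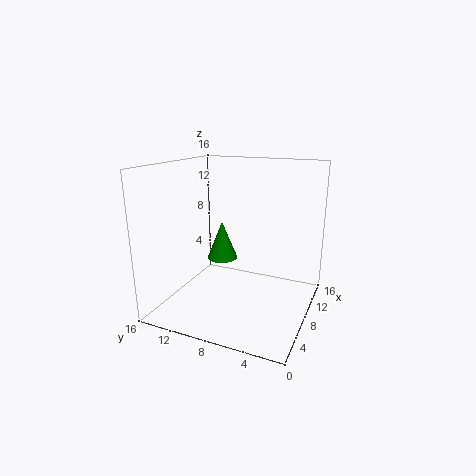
a = 13, b = 12.5, c = 3, t = 5, col = 'green'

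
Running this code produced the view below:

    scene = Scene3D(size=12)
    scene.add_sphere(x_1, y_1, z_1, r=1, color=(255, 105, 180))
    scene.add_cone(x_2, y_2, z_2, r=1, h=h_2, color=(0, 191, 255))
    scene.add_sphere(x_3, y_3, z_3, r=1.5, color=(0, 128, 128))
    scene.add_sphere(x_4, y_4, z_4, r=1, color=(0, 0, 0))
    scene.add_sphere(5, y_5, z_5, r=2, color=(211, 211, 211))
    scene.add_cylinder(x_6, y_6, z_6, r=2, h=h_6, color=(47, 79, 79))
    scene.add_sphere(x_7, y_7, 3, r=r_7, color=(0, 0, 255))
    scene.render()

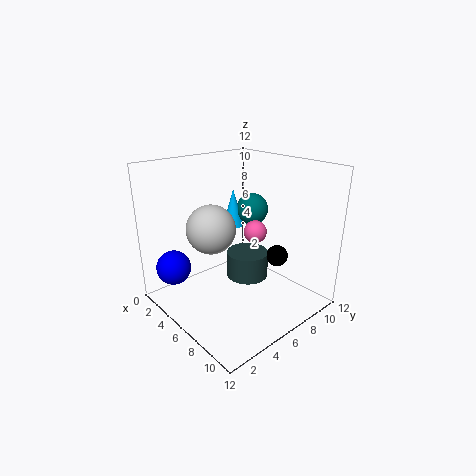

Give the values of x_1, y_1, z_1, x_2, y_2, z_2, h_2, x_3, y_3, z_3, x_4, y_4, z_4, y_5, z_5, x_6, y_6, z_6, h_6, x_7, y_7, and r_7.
x_1 = 6; y_1 = 8; z_1 = 6; x_2 = 2.5; y_2 = 8.5; z_2 = 5.5; h_2 = 3.5; x_3 = 3.5; y_3 = 10; z_3 = 7; x_4 = 6.5; y_4 = 10.5; z_4 = 3; y_5 = 4; z_5 = 7; x_6 = 4; y_6 = 9; z_6 = 0.5; h_6 = 2.5; x_7 = 2; y_7 = 2; r_7 = 1.5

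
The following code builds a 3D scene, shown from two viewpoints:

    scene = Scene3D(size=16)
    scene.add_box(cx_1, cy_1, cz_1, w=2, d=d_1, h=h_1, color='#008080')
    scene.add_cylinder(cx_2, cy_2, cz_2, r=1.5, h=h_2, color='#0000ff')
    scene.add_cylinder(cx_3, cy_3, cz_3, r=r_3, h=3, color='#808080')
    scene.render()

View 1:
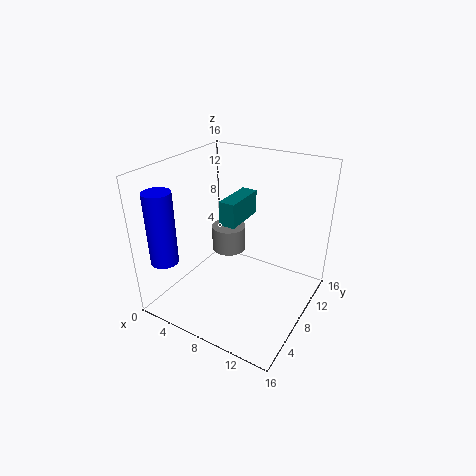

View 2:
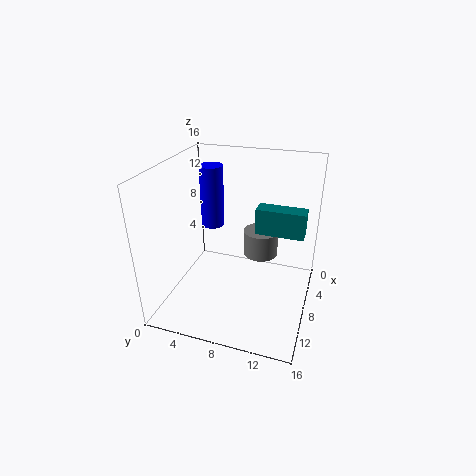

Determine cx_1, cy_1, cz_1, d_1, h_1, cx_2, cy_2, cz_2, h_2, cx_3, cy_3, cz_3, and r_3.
cx_1 = 4.5
cy_1 = 9.5
cz_1 = 8
d_1 = 5.5
h_1 = 3
cx_2 = 2
cy_2 = 2.5
cz_2 = 6
h_2 = 8
cx_3 = 5.5
cy_3 = 10
cz_3 = 5
r_3 = 2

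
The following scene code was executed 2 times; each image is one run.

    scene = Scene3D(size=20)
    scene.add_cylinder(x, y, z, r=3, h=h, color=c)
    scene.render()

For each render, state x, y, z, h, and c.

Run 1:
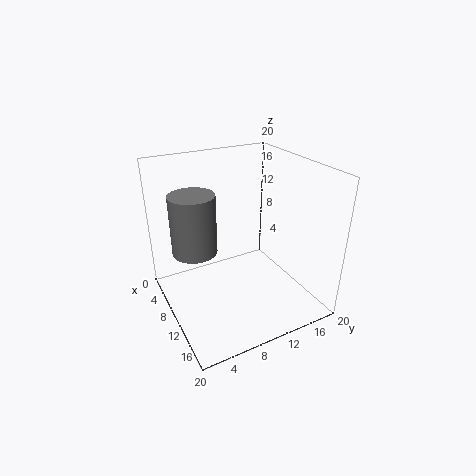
x = 9; y = 4; z = 9; h = 8; c = 'gray'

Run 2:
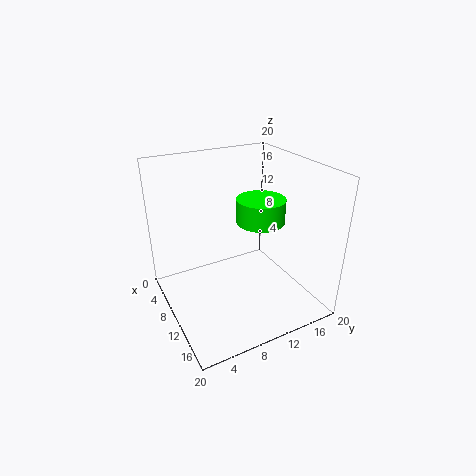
x = 14; y = 11; z = 14; h = 3; c = 'lime'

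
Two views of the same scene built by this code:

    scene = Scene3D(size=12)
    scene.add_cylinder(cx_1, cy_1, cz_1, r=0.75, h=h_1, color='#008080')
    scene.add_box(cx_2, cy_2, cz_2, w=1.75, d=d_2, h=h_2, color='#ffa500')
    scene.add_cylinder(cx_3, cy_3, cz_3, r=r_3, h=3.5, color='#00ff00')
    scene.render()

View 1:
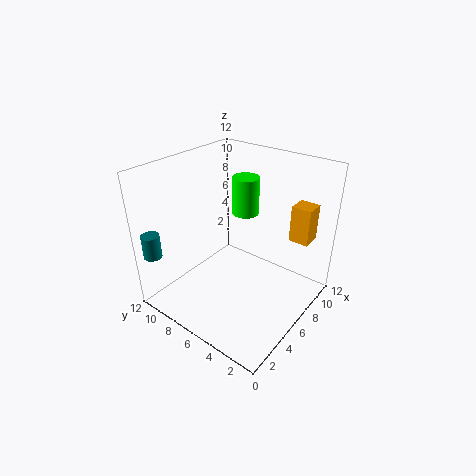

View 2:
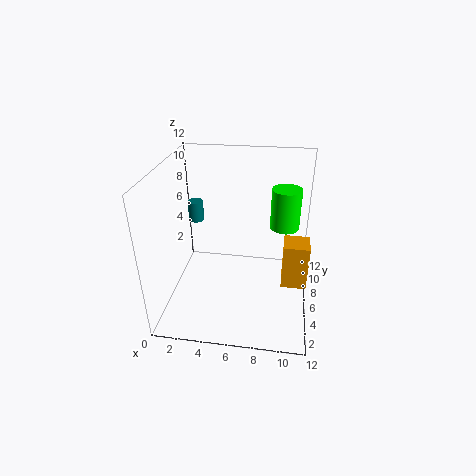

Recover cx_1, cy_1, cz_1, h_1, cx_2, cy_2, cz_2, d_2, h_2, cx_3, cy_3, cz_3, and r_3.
cx_1 = 1; cy_1 = 11; cz_1 = 4.75; h_1 = 2; cx_2 = 9.75; cy_2 = 1.5; cz_2 = 5; d_2 = 1.75; h_2 = 3.25; cx_3 = 9.75; cy_3 = 8; cz_3 = 6.25; r_3 = 1.25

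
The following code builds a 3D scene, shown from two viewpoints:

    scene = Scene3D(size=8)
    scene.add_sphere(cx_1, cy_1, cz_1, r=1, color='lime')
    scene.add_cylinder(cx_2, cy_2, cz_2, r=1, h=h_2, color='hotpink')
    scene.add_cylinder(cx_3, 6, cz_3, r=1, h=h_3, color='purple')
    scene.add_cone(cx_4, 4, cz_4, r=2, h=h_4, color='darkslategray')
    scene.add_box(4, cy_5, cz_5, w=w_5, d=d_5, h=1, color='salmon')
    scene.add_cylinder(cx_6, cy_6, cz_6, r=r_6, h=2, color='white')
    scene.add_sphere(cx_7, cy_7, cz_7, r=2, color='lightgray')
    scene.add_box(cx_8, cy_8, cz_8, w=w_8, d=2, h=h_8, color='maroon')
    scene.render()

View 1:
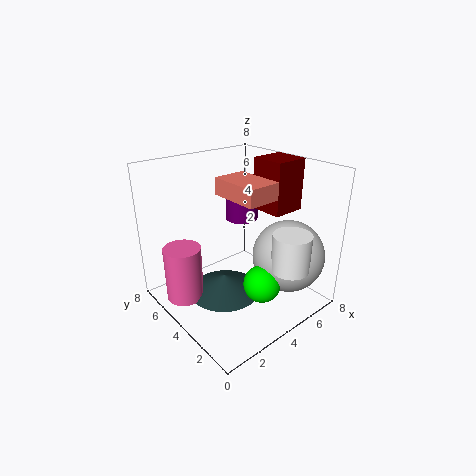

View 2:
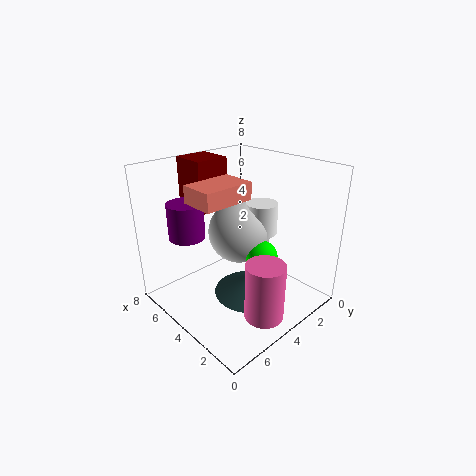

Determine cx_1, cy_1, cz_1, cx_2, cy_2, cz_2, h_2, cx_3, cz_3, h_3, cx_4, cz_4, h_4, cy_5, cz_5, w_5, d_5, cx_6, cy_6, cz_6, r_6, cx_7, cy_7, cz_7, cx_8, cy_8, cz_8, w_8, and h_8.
cx_1 = 4
cy_1 = 2
cz_1 = 2
cx_2 = 1
cy_2 = 5
cz_2 = 1
h_2 = 3
cx_3 = 6
cz_3 = 4
h_3 = 2
cx_4 = 3
cz_4 = 1
h_4 = 1
cy_5 = 3
cz_5 = 6
w_5 = 2
d_5 = 3
cx_6 = 5
cy_6 = 1
cz_6 = 3
r_6 = 1
cx_7 = 6
cy_7 = 2
cz_7 = 3
cx_8 = 6
cy_8 = 3
cz_8 = 5
w_8 = 2
h_8 = 3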